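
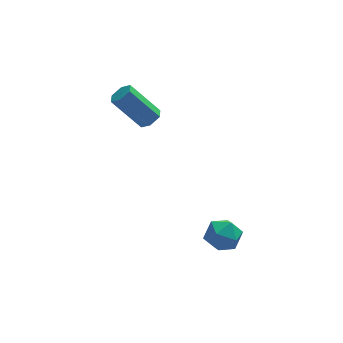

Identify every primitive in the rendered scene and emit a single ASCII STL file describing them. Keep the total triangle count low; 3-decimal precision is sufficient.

solid 
facet normal -0.829 0.537 0.158
outer loop
vertex 1.835 -1.858 -2.303
vertex 1.382 -2.622 -2.085
vertex 1.814 -2.146 -1.435
endloop
endfacet
facet normal -0.245 0.922 0.300
outer loop
vertex 1.835 -1.858 -2.303
vertex 1.814 -2.146 -1.435
vertex 2.593 -1.823 -1.791
endloop
endfacet
facet normal 0.154 0.944 -0.292
outer loop
vertex 1.835 -1.858 -2.303
vertex 2.593 -1.823 -1.791
vertex 2.641 -2.1 -2.661
endloop
endfacet
facet normal -0.183 0.572 -0.799
outer loop
vertex 1.835 -1.858 -2.303
vertex 2.641 -2.1 -2.661
vertex 1.893 -2.594 -2.843
endloop
endfacet
facet normal -0.791 0.320 -0.521
outer loop
vertex 1.835 -1.858 -2.303
vertex 1.893 -2.594 -2.843
vertex 1.382 -2.622 -2.085
endloop
endfacet
facet normal 0.127 0.580 0.804
outer loop
vertex 2.593 -1.823 -1.791
vertex 1.814 -2.146 -1.435
vertex 2.607 -2.566 -1.257
endloop
endfacet
facet normal -0.817 -0.043 0.575
outer loop
vertex 1.814 -2.146 -1.435
vertex 1.382 -2.622 -2.085
vertex 1.859 -3.06 -1.439
endloop
endfacet
facet normal -0.756 -0.391 -0.524
outer loop
vertex 1.382 -2.622 -2.085
vertex 1.893 -2.594 -2.843
vertex 1.907 -3.337 -2.309
endloop
endfacet
facet normal 0.227 0.015 -0.974
outer loop
vertex 1.893 -2.594 -2.843
vertex 2.641 -2.1 -2.661
vertex 2.686 -3.014 -2.665
endloop
endfacet
facet normal 0.773 0.616 -0.153
outer loop
vertex 2.641 -2.1 -2.661
vertex 2.593 -1.823 -1.791
vertex 3.118 -2.538 -2.015
endloop
endfacet
facet normal 0.183 -0.572 0.799
outer loop
vertex 2.665 -3.302 -1.797
vertex 2.607 -2.566 -1.257
vertex 1.859 -3.06 -1.439
endloop
endfacet
facet normal -0.154 -0.944 0.292
outer loop
vertex 2.665 -3.302 -1.797
vertex 1.859 -3.06 -1.439
vertex 1.907 -3.337 -2.309
endloop
endfacet
facet normal 0.245 -0.922 -0.300
outer loop
vertex 2.665 -3.302 -1.797
vertex 1.907 -3.337 -2.309
vertex 2.686 -3.014 -2.665
endloop
endfacet
facet normal 0.829 -0.537 -0.158
outer loop
vertex 2.665 -3.302 -1.797
vertex 2.686 -3.014 -2.665
vertex 3.118 -2.538 -2.015
endloop
endfacet
facet normal 0.791 -0.320 0.521
outer loop
vertex 2.665 -3.302 -1.797
vertex 3.118 -2.538 -2.015
vertex 2.607 -2.566 -1.257
endloop
endfacet
facet normal -0.227 -0.015 0.974
outer loop
vertex 1.859 -3.06 -1.439
vertex 2.607 -2.566 -1.257
vertex 1.814 -2.146 -1.435
endloop
endfacet
facet normal -0.773 -0.616 0.153
outer loop
vertex 1.907 -3.337 -2.309
vertex 1.859 -3.06 -1.439
vertex 1.382 -2.622 -2.085
endloop
endfacet
facet normal -0.127 -0.580 -0.804
outer loop
vertex 2.686 -3.014 -2.665
vertex 1.907 -3.337 -2.309
vertex 1.893 -2.594 -2.843
endloop
endfacet
facet normal 0.817 0.043 -0.575
outer loop
vertex 3.118 -2.538 -2.015
vertex 2.686 -3.014 -2.665
vertex 2.641 -2.1 -2.661
endloop
endfacet
facet normal 0.756 0.391 0.524
outer loop
vertex 2.607 -2.566 -1.257
vertex 3.118 -2.538 -2.015
vertex 2.593 -1.823 -1.791
endloop
endfacet
facet normal 0.609 -0.216 -0.763
outer loop
vertex 0.401 2.511 1.9
vertex 0.055 2.848 1.528
vertex 0.52 3.104 1.827
endloop
endfacet
facet normal 0.769 -0.076 0.635
outer loop
vertex 0.401 2.511 1.9
vertex 0.52 3.104 1.827
vertex -0.848 2.954 3.464
endloop
endfacet
facet normal 0.769 -0.076 0.635
outer loop
vertex -0.848 2.954 3.464
vertex 0.52 3.104 1.827
vertex -0.729 3.548 3.391
endloop
endfacet
facet normal -0.609 0.216 0.764
outer loop
vertex -0.848 2.954 3.464
vertex -0.729 3.548 3.391
vertex -1.195 3.292 3.092
endloop
endfacet
facet normal 0.609 -0.216 -0.763
outer loop
vertex 0.52 3.104 1.827
vertex 0.055 2.848 1.528
vertex 0.174 3.442 1.455
endloop
endfacet
facet normal 0.555 0.804 0.215
outer loop
vertex 0.52 3.104 1.827
vertex 0.174 3.442 1.455
vertex -0.729 3.548 3.391
endloop
endfacet
facet normal 0.554 0.805 0.214
outer loop
vertex -0.729 3.548 3.391
vertex 0.174 3.442 1.455
vertex -1.075 3.885 3.019
endloop
endfacet
facet normal -0.609 0.217 0.763
outer loop
vertex -0.729 3.548 3.391
vertex -1.075 3.885 3.019
vertex -1.195 3.292 3.092
endloop
endfacet
facet normal 0.609 -0.216 -0.764
outer loop
vertex 0.174 3.442 1.455
vertex 0.055 2.848 1.528
vertex -0.292 3.186 1.156
endloop
endfacet
facet normal -0.214 0.881 -0.421
outer loop
vertex 0.174 3.442 1.455
vertex -0.292 3.186 1.156
vertex -1.075 3.885 3.019
endloop
endfacet
facet normal -0.214 0.881 -0.421
outer loop
vertex -1.075 3.885 3.019
vertex -0.292 3.186 1.156
vertex -1.541 3.629 2.72
endloop
endfacet
facet normal -0.609 0.217 0.763
outer loop
vertex -1.075 3.885 3.019
vertex -1.541 3.629 2.72
vertex -1.195 3.292 3.092
endloop
endfacet
facet normal 0.609 -0.216 -0.764
outer loop
vertex -0.292 3.186 1.156
vertex 0.055 2.848 1.528
vertex -0.411 2.592 1.229
endloop
endfacet
facet normal -0.769 0.076 -0.635
outer loop
vertex -0.292 3.186 1.156
vertex -0.411 2.592 1.229
vertex -1.541 3.629 2.72
endloop
endfacet
facet normal -0.769 0.076 -0.635
outer loop
vertex -1.541 3.629 2.72
vertex -0.411 2.592 1.229
vertex -1.66 3.036 2.793
endloop
endfacet
facet normal -0.609 0.216 0.763
outer loop
vertex -1.541 3.629 2.72
vertex -1.66 3.036 2.793
vertex -1.195 3.292 3.092
endloop
endfacet
facet normal 0.609 -0.217 -0.763
outer loop
vertex -0.411 2.592 1.229
vertex 0.055 2.848 1.528
vertex -0.065 2.255 1.601
endloop
endfacet
facet normal -0.554 -0.805 -0.214
outer loop
vertex -0.411 2.592 1.229
vertex -0.065 2.255 1.601
vertex -1.66 3.036 2.793
endloop
endfacet
facet normal -0.554 -0.804 -0.215
outer loop
vertex -1.66 3.036 2.793
vertex -0.065 2.255 1.601
vertex -1.314 2.698 3.165
endloop
endfacet
facet normal -0.609 0.216 0.763
outer loop
vertex -1.66 3.036 2.793
vertex -1.314 2.698 3.165
vertex -1.195 3.292 3.092
endloop
endfacet
facet normal 0.609 -0.217 -0.763
outer loop
vertex -0.065 2.255 1.601
vertex 0.055 2.848 1.528
vertex 0.401 2.511 1.9
endloop
endfacet
facet normal 0.214 -0.881 0.421
outer loop
vertex -0.065 2.255 1.601
vertex 0.401 2.511 1.9
vertex -1.314 2.698 3.165
endloop
endfacet
facet normal 0.214 -0.881 0.421
outer loop
vertex -1.314 2.698 3.165
vertex 0.401 2.511 1.9
vertex -0.848 2.954 3.464
endloop
endfacet
facet normal -0.609 0.216 0.764
outer loop
vertex -1.314 2.698 3.165
vertex -0.848 2.954 3.464
vertex -1.195 3.292 3.092
endloop
endfacet

endsolid


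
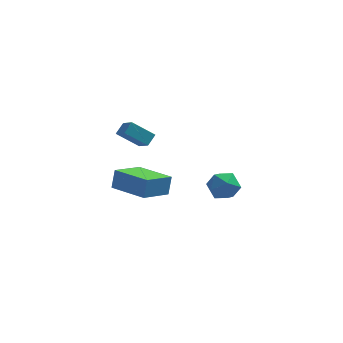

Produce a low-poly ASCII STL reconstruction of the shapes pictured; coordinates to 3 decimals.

solid 
facet normal 0.062 -0.114 0.992
outer loop
vertex 2.814 -0.28 -1.846
vertex 1.834 -0.469 -1.806
vertex 2.482 -1.218 -1.933
endloop
endfacet
facet normal 0.674 -0.301 0.675
outer loop
vertex 2.814 -0.28 -1.846
vertex 2.482 -1.218 -1.933
vertex 3.219 -0.892 -2.523
endloop
endfacet
facet normal 0.914 0.263 0.309
outer loop
vertex 2.814 -0.28 -1.846
vertex 3.219 -0.892 -2.523
vertex 3.026 0.058 -2.761
endloop
endfacet
facet normal 0.451 0.798 0.399
outer loop
vertex 2.814 -0.28 -1.846
vertex 3.026 0.058 -2.761
vertex 2.17 0.32 -2.318
endloop
endfacet
facet normal -0.075 0.565 0.821
outer loop
vertex 2.814 -0.28 -1.846
vertex 2.17 0.32 -2.318
vertex 1.834 -0.469 -1.806
endloop
endfacet
facet normal 0.531 -0.821 0.209
outer loop
vertex 3.219 -0.892 -2.523
vertex 2.482 -1.218 -1.933
vertex 2.49 -1.46 -2.902
endloop
endfacet
facet normal -0.459 -0.519 0.721
outer loop
vertex 2.482 -1.218 -1.933
vertex 1.834 -0.469 -1.806
vertex 1.634 -1.198 -2.459
endloop
endfacet
facet normal -0.683 0.579 0.445
outer loop
vertex 1.834 -0.469 -1.806
vertex 2.17 0.32 -2.318
vertex 1.441 -0.248 -2.697
endloop
endfacet
facet normal 0.170 0.956 -0.237
outer loop
vertex 2.17 0.32 -2.318
vertex 3.026 0.058 -2.761
vertex 2.178 0.078 -3.287
endloop
endfacet
facet normal 0.919 0.091 -0.383
outer loop
vertex 3.026 0.058 -2.761
vertex 3.219 -0.892 -2.523
vertex 2.826 -0.671 -3.414
endloop
endfacet
facet normal -0.451 -0.798 -0.399
outer loop
vertex 1.846 -0.86 -3.374
vertex 2.49 -1.46 -2.902
vertex 1.634 -1.198 -2.459
endloop
endfacet
facet normal -0.914 -0.263 -0.309
outer loop
vertex 1.846 -0.86 -3.374
vertex 1.634 -1.198 -2.459
vertex 1.441 -0.248 -2.697
endloop
endfacet
facet normal -0.674 0.301 -0.675
outer loop
vertex 1.846 -0.86 -3.374
vertex 1.441 -0.248 -2.697
vertex 2.178 0.078 -3.287
endloop
endfacet
facet normal -0.062 0.114 -0.992
outer loop
vertex 1.846 -0.86 -3.374
vertex 2.178 0.078 -3.287
vertex 2.826 -0.671 -3.414
endloop
endfacet
facet normal 0.075 -0.565 -0.821
outer loop
vertex 1.846 -0.86 -3.374
vertex 2.826 -0.671 -3.414
vertex 2.49 -1.46 -2.902
endloop
endfacet
facet normal -0.170 -0.956 0.237
outer loop
vertex 1.634 -1.198 -2.459
vertex 2.49 -1.46 -2.902
vertex 2.482 -1.218 -1.933
endloop
endfacet
facet normal -0.919 -0.091 0.383
outer loop
vertex 1.441 -0.248 -2.697
vertex 1.634 -1.198 -2.459
vertex 1.834 -0.469 -1.806
endloop
endfacet
facet normal -0.531 0.821 -0.209
outer loop
vertex 2.178 0.078 -3.287
vertex 1.441 -0.248 -2.697
vertex 2.17 0.32 -2.318
endloop
endfacet
facet normal 0.459 0.519 -0.721
outer loop
vertex 2.826 -0.671 -3.414
vertex 2.178 0.078 -3.287
vertex 3.026 0.058 -2.761
endloop
endfacet
facet normal 0.683 -0.579 -0.445
outer loop
vertex 2.49 -1.46 -2.902
vertex 2.826 -0.671 -3.414
vertex 3.219 -0.892 -2.523
endloop
endfacet
facet normal -0.795 0.083 0.601
outer loop
vertex -2.372 3.352 -0.268
vertex -2.829 4.321 -1.005
vertex -2.778 2.809 -0.73
endloop
endfacet
facet normal 0.352 -0.745 0.567
outer loop
vertex -1.531 2.679 -1.675
vertex -2.372 3.352 -0.268
vertex -2.778 2.809 -0.73
endloop
endfacet
facet normal -0.794 0.083 0.602
outer loop
vertex -2.778 2.809 -0.73
vertex -2.829 4.321 -1.005
vertex -3.235 3.778 -1.466
endloop
endfacet
facet normal -0.496 -0.661 -0.563
outer loop
vertex -3.235 3.778 -1.466
vertex -1.531 2.679 -1.675
vertex -2.778 2.809 -0.73
endloop
endfacet
facet normal 0.495 0.662 0.563
outer loop
vertex -2.372 3.352 -0.268
vertex -1.582 4.191 -1.95
vertex -2.829 4.321 -1.005
endloop
endfacet
facet normal 0.352 -0.745 0.567
outer loop
vertex -1.125 3.222 -1.214
vertex -2.372 3.352 -0.268
vertex -1.531 2.679 -1.675
endloop
endfacet
facet normal 0.496 0.661 0.563
outer loop
vertex -1.125 3.222 -1.214
vertex -1.582 4.191 -1.95
vertex -2.372 3.352 -0.268
endloop
endfacet
facet normal -0.352 0.745 -0.567
outer loop
vertex -2.829 4.321 -1.005
vertex -1.582 4.191 -1.95
vertex -3.235 3.778 -1.466
endloop
endfacet
facet normal -0.496 -0.662 -0.563
outer loop
vertex -1.988 3.648 -2.412
vertex -1.531 2.679 -1.675
vertex -3.235 3.778 -1.466
endloop
endfacet
facet normal -0.352 0.745 -0.566
outer loop
vertex -3.235 3.778 -1.466
vertex -1.582 4.191 -1.95
vertex -1.988 3.648 -2.412
endloop
endfacet
facet normal 0.794 -0.083 -0.602
outer loop
vertex -1.988 3.648 -2.412
vertex -1.125 3.222 -1.214
vertex -1.531 2.679 -1.675
endloop
endfacet
facet normal 0.795 -0.082 -0.602
outer loop
vertex -1.582 4.191 -1.95
vertex -1.125 3.222 -1.214
vertex -1.988 3.648 -2.412
endloop
endfacet
facet normal -0.669 -0.647 0.367
outer loop
vertex -1.703 -3.997 0.508
vertex -3.294 -2.52 0.213
vertex -1.883 -4.396 -0.523
endloop
endfacet
facet normal 0.726 -0.674 0.134
outer loop
vertex -0.626 -3.18 -1.213
vertex -1.703 -3.997 0.508
vertex -1.883 -4.396 -0.523
endloop
endfacet
facet normal -0.669 -0.647 0.367
outer loop
vertex -1.883 -4.396 -0.523
vertex -3.294 -2.52 0.213
vertex -3.473 -2.919 -0.817
endloop
endfacet
facet normal -0.161 -0.356 -0.920
outer loop
vertex -3.473 -2.919 -0.817
vertex -0.626 -3.18 -1.213
vertex -1.883 -4.396 -0.523
endloop
endfacet
facet normal 0.160 0.357 0.920
outer loop
vertex -1.703 -3.997 0.508
vertex -2.037 -1.304 -0.477
vertex -3.294 -2.52 0.213
endloop
endfacet
facet normal 0.727 -0.674 0.135
outer loop
vertex -0.447 -2.781 -0.183
vertex -1.703 -3.997 0.508
vertex -0.626 -3.18 -1.213
endloop
endfacet
facet normal 0.161 0.357 0.920
outer loop
vertex -0.447 -2.781 -0.183
vertex -2.037 -1.304 -0.477
vertex -1.703 -3.997 0.508
endloop
endfacet
facet normal -0.726 0.674 -0.135
outer loop
vertex -3.294 -2.52 0.213
vertex -2.037 -1.304 -0.477
vertex -3.473 -2.919 -0.817
endloop
endfacet
facet normal -0.161 -0.357 -0.920
outer loop
vertex -2.217 -1.703 -1.508
vertex -0.626 -3.18 -1.213
vertex -3.473 -2.919 -0.817
endloop
endfacet
facet normal -0.726 0.674 -0.134
outer loop
vertex -3.473 -2.919 -0.817
vertex -2.037 -1.304 -0.477
vertex -2.217 -1.703 -1.508
endloop
endfacet
facet normal 0.669 0.647 -0.367
outer loop
vertex -2.217 -1.703 -1.508
vertex -0.447 -2.781 -0.183
vertex -0.626 -3.18 -1.213
endloop
endfacet
facet normal 0.669 0.647 -0.367
outer loop
vertex -2.037 -1.304 -0.477
vertex -0.447 -2.781 -0.183
vertex -2.217 -1.703 -1.508
endloop
endfacet

endsolid


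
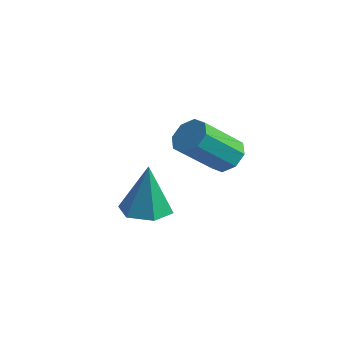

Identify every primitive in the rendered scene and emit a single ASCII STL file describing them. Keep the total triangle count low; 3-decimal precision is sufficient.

solid 
facet normal -0.011 -0.057 -0.998
outer loop
vertex 2.131 -0.351 -2.514
vertex 1.5 -0.757 -2.484
vertex 1.463 -0.009 -2.526
endloop
endfacet
facet normal 0.428 0.847 0.317
outer loop
vertex 2.131 -0.351 -2.514
vertex 1.463 -0.009 -2.526
vertex 1.52 -0.663 -0.856
endloop
endfacet
facet normal -0.013 -0.057 -0.998
outer loop
vertex 1.463 -0.009 -2.526
vertex 1.5 -0.757 -2.484
vertex 0.833 -0.415 -2.495
endloop
endfacet
facet normal -0.500 0.801 0.331
outer loop
vertex 1.463 -0.009 -2.526
vertex 0.833 -0.415 -2.495
vertex 1.52 -0.663 -0.856
endloop
endfacet
facet normal -0.013 -0.057 -0.998
outer loop
vertex 0.833 -0.415 -2.495
vertex 1.5 -0.757 -2.484
vertex 0.87 -1.162 -2.453
endloop
endfacet
facet normal -0.923 -0.024 0.383
outer loop
vertex 0.833 -0.415 -2.495
vertex 0.87 -1.162 -2.453
vertex 1.52 -0.663 -0.856
endloop
endfacet
facet normal -0.012 -0.058 -0.998
outer loop
vertex 0.87 -1.162 -2.453
vertex 1.5 -0.757 -2.484
vertex 1.538 -1.505 -2.441
endloop
endfacet
facet normal -0.420 -0.803 0.422
outer loop
vertex 0.87 -1.162 -2.453
vertex 1.538 -1.505 -2.441
vertex 1.52 -0.663 -0.856
endloop
endfacet
facet normal -0.012 -0.058 -0.998
outer loop
vertex 1.538 -1.505 -2.441
vertex 1.5 -0.757 -2.484
vertex 2.168 -1.099 -2.472
endloop
endfacet
facet normal 0.509 -0.758 0.408
outer loop
vertex 1.538 -1.505 -2.441
vertex 2.168 -1.099 -2.472
vertex 1.52 -0.663 -0.856
endloop
endfacet
facet normal -0.011 -0.057 -0.998
outer loop
vertex 2.168 -1.099 -2.472
vertex 1.5 -0.757 -2.484
vertex 2.131 -0.351 -2.514
endloop
endfacet
facet normal 0.932 0.066 0.356
outer loop
vertex 2.168 -1.099 -2.472
vertex 2.131 -0.351 -2.514
vertex 1.52 -0.663 -0.856
endloop
endfacet
facet normal 0.202 0.710 -0.674
outer loop
vertex 4.482 -0.178 0.579
vertex 3.953 -0.244 0.351
vertex 4.181 0.088 0.769
endloop
endfacet
facet normal 0.707 0.370 0.602
outer loop
vertex 4.482 -0.178 0.579
vertex 4.181 0.088 0.769
vertex 4.176 -1.251 1.597
endloop
endfacet
facet normal 0.708 0.369 0.601
outer loop
vertex 4.176 -1.251 1.597
vertex 4.181 0.088 0.769
vertex 3.876 -0.985 1.787
endloop
endfacet
facet normal -0.203 -0.710 0.674
outer loop
vertex 4.176 -1.251 1.597
vertex 3.876 -0.985 1.787
vertex 3.647 -1.316 1.369
endloop
endfacet
facet normal 0.202 0.710 -0.674
outer loop
vertex 4.181 0.088 0.769
vertex 3.953 -0.244 0.351
vertex 3.747 0.159 0.714
endloop
endfacet
facet normal 0.020 0.685 0.728
outer loop
vertex 4.181 0.088 0.769
vertex 3.747 0.159 0.714
vertex 3.876 -0.985 1.787
endloop
endfacet
facet normal 0.021 0.685 0.728
outer loop
vertex 3.876 -0.985 1.787
vertex 3.747 0.159 0.714
vertex 3.441 -0.913 1.732
endloop
endfacet
facet normal -0.203 -0.711 0.674
outer loop
vertex 3.876 -0.985 1.787
vertex 3.441 -0.913 1.732
vertex 3.647 -1.316 1.369
endloop
endfacet
facet normal 0.204 0.711 -0.673
outer loop
vertex 3.747 0.159 0.714
vertex 3.953 -0.244 0.351
vertex 3.433 -0.005 0.446
endloop
endfacet
facet normal -0.677 0.599 0.427
outer loop
vertex 3.747 0.159 0.714
vertex 3.433 -0.005 0.446
vertex 3.441 -0.913 1.732
endloop
endfacet
facet normal -0.678 0.598 0.427
outer loop
vertex 3.441 -0.913 1.732
vertex 3.433 -0.005 0.446
vertex 3.127 -1.078 1.464
endloop
endfacet
facet normal -0.202 -0.710 0.674
outer loop
vertex 3.441 -0.913 1.732
vertex 3.127 -1.078 1.464
vertex 3.647 -1.316 1.369
endloop
endfacet
facet normal 0.203 0.710 -0.674
outer loop
vertex 3.433 -0.005 0.446
vertex 3.953 -0.244 0.351
vertex 3.424 -0.309 0.123
endloop
endfacet
facet normal -0.979 0.161 -0.124
outer loop
vertex 3.433 -0.005 0.446
vertex 3.424 -0.309 0.123
vertex 3.127 -1.078 1.464
endloop
endfacet
facet normal -0.979 0.161 -0.124
outer loop
vertex 3.127 -1.078 1.464
vertex 3.424 -0.309 0.123
vertex 3.118 -1.382 1.141
endloop
endfacet
facet normal -0.202 -0.710 0.674
outer loop
vertex 3.127 -1.078 1.464
vertex 3.118 -1.382 1.141
vertex 3.647 -1.316 1.369
endloop
endfacet
facet normal 0.203 0.710 -0.674
outer loop
vertex 3.424 -0.309 0.123
vertex 3.953 -0.244 0.351
vertex 3.724 -0.575 -0.067
endloop
endfacet
facet normal -0.708 -0.369 -0.602
outer loop
vertex 3.424 -0.309 0.123
vertex 3.724 -0.575 -0.067
vertex 3.118 -1.382 1.141
endloop
endfacet
facet normal -0.707 -0.370 -0.602
outer loop
vertex 3.118 -1.382 1.141
vertex 3.724 -0.575 -0.067
vertex 3.419 -1.648 0.951
endloop
endfacet
facet normal -0.202 -0.710 0.674
outer loop
vertex 3.118 -1.382 1.141
vertex 3.419 -1.648 0.951
vertex 3.647 -1.316 1.369
endloop
endfacet
facet normal 0.203 0.711 -0.674
outer loop
vertex 3.724 -0.575 -0.067
vertex 3.953 -0.244 0.351
vertex 4.159 -0.647 -0.012
endloop
endfacet
facet normal -0.021 -0.685 -0.728
outer loop
vertex 3.724 -0.575 -0.067
vertex 4.159 -0.647 -0.012
vertex 3.419 -1.648 0.951
endloop
endfacet
facet normal -0.020 -0.685 -0.728
outer loop
vertex 3.419 -1.648 0.951
vertex 4.159 -0.647 -0.012
vertex 3.853 -1.719 1.006
endloop
endfacet
facet normal -0.202 -0.710 0.674
outer loop
vertex 3.419 -1.648 0.951
vertex 3.853 -1.719 1.006
vertex 3.647 -1.316 1.369
endloop
endfacet
facet normal 0.202 0.710 -0.674
outer loop
vertex 4.159 -0.647 -0.012
vertex 3.953 -0.244 0.351
vertex 4.473 -0.482 0.256
endloop
endfacet
facet normal 0.678 -0.598 -0.426
outer loop
vertex 4.159 -0.647 -0.012
vertex 4.473 -0.482 0.256
vertex 3.853 -1.719 1.006
endloop
endfacet
facet normal 0.677 -0.599 -0.427
outer loop
vertex 3.853 -1.719 1.006
vertex 4.473 -0.482 0.256
vertex 4.167 -1.555 1.274
endloop
endfacet
facet normal -0.204 -0.711 0.673
outer loop
vertex 3.853 -1.719 1.006
vertex 4.167 -1.555 1.274
vertex 3.647 -1.316 1.369
endloop
endfacet
facet normal 0.202 0.710 -0.674
outer loop
vertex 4.473 -0.482 0.256
vertex 3.953 -0.244 0.351
vertex 4.482 -0.178 0.579
endloop
endfacet
facet normal 0.979 -0.161 0.124
outer loop
vertex 4.473 -0.482 0.256
vertex 4.482 -0.178 0.579
vertex 4.167 -1.555 1.274
endloop
endfacet
facet normal 0.979 -0.161 0.124
outer loop
vertex 4.167 -1.555 1.274
vertex 4.482 -0.178 0.579
vertex 4.176 -1.251 1.597
endloop
endfacet
facet normal -0.203 -0.710 0.674
outer loop
vertex 4.167 -1.555 1.274
vertex 4.176 -1.251 1.597
vertex 3.647 -1.316 1.369
endloop
endfacet

endsolid


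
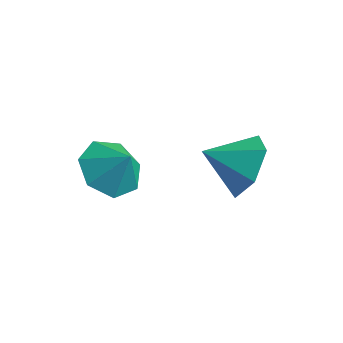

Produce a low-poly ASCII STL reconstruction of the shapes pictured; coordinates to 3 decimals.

solid 
facet normal 0.707 0.516 -0.483
outer loop
vertex 2.015 -1.217 -3.58
vertex 1.304 -0.516 -3.871
vertex 1.823 -0.391 -2.978
endloop
endfacet
facet normal 0.182 -0.551 0.814
outer loop
vertex 2.015 -1.217 -3.58
vertex 1.823 -0.391 -2.978
vertex 0.336 -1.224 -3.209
endloop
endfacet
facet normal 0.706 0.518 -0.483
outer loop
vertex 1.823 -0.391 -2.978
vertex 1.304 -0.516 -3.871
vertex 1.111 0.31 -3.268
endloop
endfacet
facet normal -0.237 0.156 0.959
outer loop
vertex 1.823 -0.391 -2.978
vertex 1.111 0.31 -3.268
vertex 0.336 -1.224 -3.209
endloop
endfacet
facet normal 0.707 0.517 -0.482
outer loop
vertex 1.111 0.31 -3.268
vertex 1.304 -0.516 -3.871
vertex 0.593 0.185 -4.161
endloop
endfacet
facet normal -0.808 0.424 0.409
outer loop
vertex 1.111 0.31 -3.268
vertex 0.593 0.185 -4.161
vertex 0.336 -1.224 -3.209
endloop
endfacet
facet normal 0.707 0.517 -0.483
outer loop
vertex 0.593 0.185 -4.161
vertex 1.304 -0.516 -3.871
vertex 0.785 -0.64 -4.763
endloop
endfacet
facet normal -0.959 -0.016 -0.283
outer loop
vertex 0.593 0.185 -4.161
vertex 0.785 -0.64 -4.763
vertex 0.336 -1.224 -3.209
endloop
endfacet
facet normal 0.706 0.518 -0.483
outer loop
vertex 0.785 -0.64 -4.763
vertex 1.304 -0.516 -3.871
vertex 1.497 -1.341 -4.473
endloop
endfacet
facet normal -0.539 -0.725 -0.428
outer loop
vertex 0.785 -0.64 -4.763
vertex 1.497 -1.341 -4.473
vertex 0.336 -1.224 -3.209
endloop
endfacet
facet normal 0.707 0.517 -0.482
outer loop
vertex 1.497 -1.341 -4.473
vertex 1.304 -0.516 -3.871
vertex 2.015 -1.217 -3.58
endloop
endfacet
facet normal 0.031 -0.992 0.120
outer loop
vertex 1.497 -1.341 -4.473
vertex 2.015 -1.217 -3.58
vertex 0.336 -1.224 -3.209
endloop
endfacet
facet normal -0.609 -0.051 -0.792
outer loop
vertex -1.054 -3.235 -4.447
vertex -1.662 -2.597 -4.02
vertex -0.905 -2.414 -4.614
endloop
endfacet
facet normal 0.984 -0.166 0.063
outer loop
vertex -1.054 -3.235 -4.447
vertex -0.905 -2.414 -4.614
vertex -1.018 -2.543 -3.18
endloop
endfacet
facet normal -0.609 -0.050 -0.792
outer loop
vertex -0.905 -2.414 -4.614
vertex -1.662 -2.597 -4.02
vertex -1.326 -1.731 -4.333
endloop
endfacet
facet normal 0.866 0.488 0.112
outer loop
vertex -0.905 -2.414 -4.614
vertex -1.326 -1.731 -4.333
vertex -1.018 -2.543 -3.18
endloop
endfacet
facet normal -0.608 -0.050 -0.792
outer loop
vertex -1.326 -1.731 -4.333
vertex -1.662 -2.597 -4.02
vertex -2.001 -1.7 -3.817
endloop
endfacet
facet normal 0.388 0.799 0.459
outer loop
vertex -1.326 -1.731 -4.333
vertex -2.001 -1.7 -3.817
vertex -1.018 -2.543 -3.18
endloop
endfacet
facet normal -0.609 -0.051 -0.792
outer loop
vertex -2.001 -1.7 -3.817
vertex -1.662 -2.597 -4.02
vertex -2.421 -2.344 -3.453
endloop
endfacet
facet normal -0.088 0.533 0.841
outer loop
vertex -2.001 -1.7 -3.817
vertex -2.421 -2.344 -3.453
vertex -1.018 -2.543 -3.18
endloop
endfacet
facet normal -0.608 -0.050 -0.792
outer loop
vertex -2.421 -2.344 -3.453
vertex -1.662 -2.597 -4.02
vertex -2.27 -3.178 -3.516
endloop
endfacet
facet normal -0.205 -0.111 0.973
outer loop
vertex -2.421 -2.344 -3.453
vertex -2.27 -3.178 -3.516
vertex -1.018 -2.543 -3.18
endloop
endfacet
facet normal -0.608 -0.051 -0.792
outer loop
vertex -2.27 -3.178 -3.516
vertex -1.662 -2.597 -4.02
vertex -1.661 -3.575 -3.958
endloop
endfacet
facet normal 0.125 -0.646 0.753
outer loop
vertex -2.27 -3.178 -3.516
vertex -1.661 -3.575 -3.958
vertex -1.018 -2.543 -3.18
endloop
endfacet
facet normal -0.609 -0.051 -0.791
outer loop
vertex -1.661 -3.575 -3.958
vertex -1.662 -2.597 -4.02
vertex -1.054 -3.235 -4.447
endloop
endfacet
facet normal 0.656 -0.670 0.348
outer loop
vertex -1.661 -3.575 -3.958
vertex -1.054 -3.235 -4.447
vertex -1.018 -2.543 -3.18
endloop
endfacet

endsolid


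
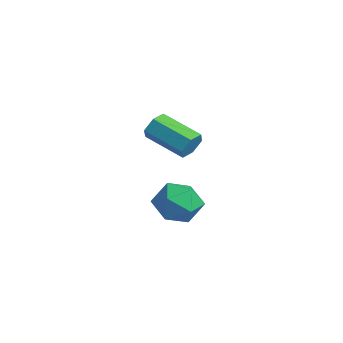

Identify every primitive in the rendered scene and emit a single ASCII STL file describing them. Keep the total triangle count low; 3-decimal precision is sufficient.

solid 
facet normal 0.827 0.435 -0.356
outer loop
vertex -2.859 -1.681 2.185
vertex -3.169 -1.477 1.713
vertex -3.129 -1.145 2.212
endloop
endfacet
facet normal 0.337 0.123 0.934
outer loop
vertex -2.859 -1.681 2.185
vertex -3.129 -1.145 2.212
vertex -4.241 -2.407 2.779
endloop
endfacet
facet normal 0.336 0.124 0.934
outer loop
vertex -4.241 -2.407 2.779
vertex -3.129 -1.145 2.212
vertex -4.511 -1.871 2.805
endloop
endfacet
facet normal -0.828 -0.434 0.356
outer loop
vertex -4.241 -2.407 2.779
vertex -4.511 -1.871 2.805
vertex -4.551 -2.203 2.307
endloop
endfacet
facet normal 0.827 0.435 -0.356
outer loop
vertex -3.129 -1.145 2.212
vertex -3.169 -1.477 1.713
vertex -3.439 -0.942 1.74
endloop
endfacet
facet normal -0.222 0.834 0.505
outer loop
vertex -3.129 -1.145 2.212
vertex -3.439 -0.942 1.74
vertex -4.511 -1.871 2.805
endloop
endfacet
facet normal -0.222 0.834 0.505
outer loop
vertex -4.511 -1.871 2.805
vertex -3.439 -0.942 1.74
vertex -4.821 -1.668 2.333
endloop
endfacet
facet normal -0.827 -0.435 0.356
outer loop
vertex -4.511 -1.871 2.805
vertex -4.821 -1.668 2.333
vertex -4.551 -2.203 2.307
endloop
endfacet
facet normal 0.827 0.435 -0.355
outer loop
vertex -3.439 -0.942 1.74
vertex -3.169 -1.477 1.713
vertex -3.479 -1.273 1.241
endloop
endfacet
facet normal -0.557 0.712 -0.427
outer loop
vertex -3.439 -0.942 1.74
vertex -3.479 -1.273 1.241
vertex -4.821 -1.668 2.333
endloop
endfacet
facet normal -0.558 0.711 -0.428
outer loop
vertex -4.821 -1.668 2.333
vertex -3.479 -1.273 1.241
vertex -4.861 -1.999 1.835
endloop
endfacet
facet normal -0.827 -0.435 0.355
outer loop
vertex -4.821 -1.668 2.333
vertex -4.861 -1.999 1.835
vertex -4.551 -2.203 2.307
endloop
endfacet
facet normal 0.828 0.434 -0.356
outer loop
vertex -3.479 -1.273 1.241
vertex -3.169 -1.477 1.713
vertex -3.209 -1.809 1.215
endloop
endfacet
facet normal -0.336 -0.124 -0.934
outer loop
vertex -3.479 -1.273 1.241
vertex -3.209 -1.809 1.215
vertex -4.861 -1.999 1.835
endloop
endfacet
facet normal -0.336 -0.122 -0.934
outer loop
vertex -4.861 -1.999 1.835
vertex -3.209 -1.809 1.215
vertex -4.591 -2.535 1.808
endloop
endfacet
facet normal -0.827 -0.435 0.356
outer loop
vertex -4.861 -1.999 1.835
vertex -4.591 -2.535 1.808
vertex -4.551 -2.203 2.307
endloop
endfacet
facet normal 0.827 0.435 -0.356
outer loop
vertex -3.209 -1.809 1.215
vertex -3.169 -1.477 1.713
vertex -2.899 -2.012 1.687
endloop
endfacet
facet normal 0.222 -0.834 -0.505
outer loop
vertex -3.209 -1.809 1.215
vertex -2.899 -2.012 1.687
vertex -4.591 -2.535 1.808
endloop
endfacet
facet normal 0.222 -0.834 -0.505
outer loop
vertex -4.591 -2.535 1.808
vertex -2.899 -2.012 1.687
vertex -4.281 -2.738 2.28
endloop
endfacet
facet normal -0.827 -0.435 0.356
outer loop
vertex -4.591 -2.535 1.808
vertex -4.281 -2.738 2.28
vertex -4.551 -2.203 2.307
endloop
endfacet
facet normal 0.827 0.435 -0.355
outer loop
vertex -2.899 -2.012 1.687
vertex -3.169 -1.477 1.713
vertex -2.859 -1.681 2.185
endloop
endfacet
facet normal 0.557 -0.711 0.428
outer loop
vertex -2.899 -2.012 1.687
vertex -2.859 -1.681 2.185
vertex -4.281 -2.738 2.28
endloop
endfacet
facet normal 0.558 -0.712 0.427
outer loop
vertex -4.281 -2.738 2.28
vertex -2.859 -1.681 2.185
vertex -4.241 -2.407 2.779
endloop
endfacet
facet normal -0.827 -0.435 0.355
outer loop
vertex -4.281 -2.738 2.28
vertex -4.241 -2.407 2.779
vertex -4.551 -2.203 2.307
endloop
endfacet
facet normal -0.181 0.381 0.907
outer loop
vertex -0.54 -2.956 1.35
vertex -0.539 -3.809 1.709
vertex 0.249 -3.325 1.663
endloop
endfacet
facet normal 0.192 0.840 0.507
outer loop
vertex -0.54 -2.956 1.35
vertex 0.249 -3.325 1.663
vertex 0.244 -2.846 0.871
endloop
endfacet
facet normal -0.187 0.979 -0.081
outer loop
vertex -0.54 -2.956 1.35
vertex 0.244 -2.846 0.871
vertex -0.547 -3.034 0.428
endloop
endfacet
facet normal -0.794 0.606 -0.045
outer loop
vertex -0.54 -2.956 1.35
vertex -0.547 -3.034 0.428
vertex -1.03 -3.629 0.946
endloop
endfacet
facet normal -0.791 0.237 0.565
outer loop
vertex -0.54 -2.956 1.35
vertex -1.03 -3.629 0.946
vertex -0.539 -3.809 1.709
endloop
endfacet
facet normal 0.797 0.518 0.309
outer loop
vertex 0.244 -2.846 0.871
vertex 0.249 -3.325 1.663
vertex 0.73 -3.631 0.934
endloop
endfacet
facet normal 0.193 -0.224 0.955
outer loop
vertex 0.249 -3.325 1.663
vertex -0.539 -3.809 1.709
vertex 0.247 -4.226 1.452
endloop
endfacet
facet normal -0.793 -0.458 0.402
outer loop
vertex -0.539 -3.809 1.709
vertex -1.03 -3.629 0.946
vertex -0.544 -4.414 1.009
endloop
endfacet
facet normal -0.799 0.139 -0.585
outer loop
vertex -1.03 -3.629 0.946
vertex -0.547 -3.034 0.428
vertex -0.549 -3.935 0.217
endloop
endfacet
facet normal 0.184 0.743 -0.644
outer loop
vertex -0.547 -3.034 0.428
vertex 0.244 -2.846 0.871
vertex 0.239 -3.451 0.171
endloop
endfacet
facet normal 0.794 -0.606 0.045
outer loop
vertex 0.24 -4.304 0.53
vertex 0.73 -3.631 0.934
vertex 0.247 -4.226 1.452
endloop
endfacet
facet normal 0.187 -0.979 0.081
outer loop
vertex 0.24 -4.304 0.53
vertex 0.247 -4.226 1.452
vertex -0.544 -4.414 1.009
endloop
endfacet
facet normal -0.192 -0.840 -0.507
outer loop
vertex 0.24 -4.304 0.53
vertex -0.544 -4.414 1.009
vertex -0.549 -3.935 0.217
endloop
endfacet
facet normal 0.181 -0.381 -0.907
outer loop
vertex 0.24 -4.304 0.53
vertex -0.549 -3.935 0.217
vertex 0.239 -3.451 0.171
endloop
endfacet
facet normal 0.791 -0.237 -0.565
outer loop
vertex 0.24 -4.304 0.53
vertex 0.239 -3.451 0.171
vertex 0.73 -3.631 0.934
endloop
endfacet
facet normal 0.799 -0.139 0.585
outer loop
vertex 0.247 -4.226 1.452
vertex 0.73 -3.631 0.934
vertex 0.249 -3.325 1.663
endloop
endfacet
facet normal -0.184 -0.743 0.644
outer loop
vertex -0.544 -4.414 1.009
vertex 0.247 -4.226 1.452
vertex -0.539 -3.809 1.709
endloop
endfacet
facet normal -0.797 -0.518 -0.309
outer loop
vertex -0.549 -3.935 0.217
vertex -0.544 -4.414 1.009
vertex -1.03 -3.629 0.946
endloop
endfacet
facet normal -0.193 0.224 -0.955
outer loop
vertex 0.239 -3.451 0.171
vertex -0.549 -3.935 0.217
vertex -0.547 -3.034 0.428
endloop
endfacet
facet normal 0.793 0.458 -0.402
outer loop
vertex 0.73 -3.631 0.934
vertex 0.239 -3.451 0.171
vertex 0.244 -2.846 0.871
endloop
endfacet

endsolid


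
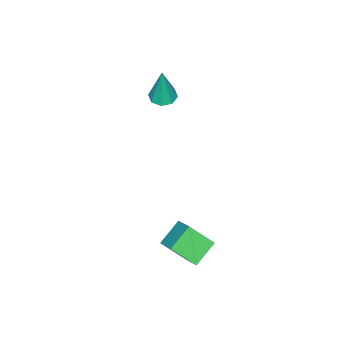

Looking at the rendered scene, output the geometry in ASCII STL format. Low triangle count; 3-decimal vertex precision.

solid 
facet normal -0.123 -0.061 -0.990
outer loop
vertex -2.268 -1.116 2.516
vertex -2.83 -1.408 2.604
vertex -2.642 -0.8 2.543
endloop
endfacet
facet normal 0.643 0.747 0.169
outer loop
vertex -2.268 -1.116 2.516
vertex -2.642 -0.8 2.543
vertex -2.59 -1.292 4.516
endloop
endfacet
facet normal -0.126 -0.060 -0.990
outer loop
vertex -2.642 -0.8 2.543
vertex -2.83 -1.408 2.604
vertex -3.126 -0.84 2.607
endloop
endfacet
facet normal -0.048 0.969 0.243
outer loop
vertex -2.642 -0.8 2.543
vertex -3.126 -0.84 2.607
vertex -2.59 -1.292 4.516
endloop
endfacet
facet normal -0.125 -0.060 -0.990
outer loop
vertex -3.126 -0.84 2.607
vertex -2.83 -1.408 2.604
vertex -3.437 -1.214 2.669
endloop
endfacet
facet normal -0.693 0.633 0.345
outer loop
vertex -3.126 -0.84 2.607
vertex -3.437 -1.214 2.669
vertex -2.59 -1.292 4.516
endloop
endfacet
facet normal -0.125 -0.060 -0.990
outer loop
vertex -3.437 -1.214 2.669
vertex -2.83 -1.408 2.604
vertex -3.393 -1.701 2.693
endloop
endfacet
facet normal -0.908 -0.062 0.414
outer loop
vertex -3.437 -1.214 2.669
vertex -3.393 -1.701 2.693
vertex -2.59 -1.292 4.516
endloop
endfacet
facet normal -0.125 -0.060 -0.990
outer loop
vertex -3.393 -1.701 2.693
vertex -2.83 -1.408 2.604
vertex -3.019 -2.017 2.665
endloop
endfacet
facet normal -0.570 -0.711 0.411
outer loop
vertex -3.393 -1.701 2.693
vertex -3.019 -2.017 2.665
vertex -2.59 -1.292 4.516
endloop
endfacet
facet normal -0.124 -0.061 -0.990
outer loop
vertex -3.019 -2.017 2.665
vertex -2.83 -1.408 2.604
vertex -2.535 -1.976 2.602
endloop
endfacet
facet normal 0.123 -0.933 0.337
outer loop
vertex -3.019 -2.017 2.665
vertex -2.535 -1.976 2.602
vertex -2.59 -1.292 4.516
endloop
endfacet
facet normal -0.124 -0.061 -0.990
outer loop
vertex -2.535 -1.976 2.602
vertex -2.83 -1.408 2.604
vertex -2.224 -1.603 2.54
endloop
endfacet
facet normal 0.765 -0.599 0.236
outer loop
vertex -2.535 -1.976 2.602
vertex -2.224 -1.603 2.54
vertex -2.59 -1.292 4.516
endloop
endfacet
facet normal -0.124 -0.060 -0.990
outer loop
vertex -2.224 -1.603 2.54
vertex -2.83 -1.408 2.604
vertex -2.268 -1.116 2.516
endloop
endfacet
facet normal 0.981 0.097 0.167
outer loop
vertex -2.224 -1.603 2.54
vertex -2.268 -1.116 2.516
vertex -2.59 -1.292 4.516
endloop
endfacet
facet normal -0.860 0.121 0.496
outer loop
vertex 1.55 2.87 -0.275
vertex 1.12 3.858 -1.261
vertex 1.062 2.02 -0.914
endloop
endfacet
facet normal 0.294 -0.676 0.675
outer loop
vertex 2.18 1.862 -1.559
vertex 1.55 2.87 -0.275
vertex 1.062 2.02 -0.914
endloop
endfacet
facet normal -0.860 0.121 0.496
outer loop
vertex 1.062 2.02 -0.914
vertex 1.12 3.858 -1.261
vertex 0.632 3.007 -1.9
endloop
endfacet
facet normal -0.417 -0.727 -0.545
outer loop
vertex 0.632 3.007 -1.9
vertex 2.18 1.862 -1.559
vertex 1.062 2.02 -0.914
endloop
endfacet
facet normal 0.418 0.726 0.546
outer loop
vertex 1.55 2.87 -0.275
vertex 2.238 3.7 -1.906
vertex 1.12 3.858 -1.261
endloop
endfacet
facet normal 0.295 -0.676 0.675
outer loop
vertex 2.668 2.713 -0.92
vertex 1.55 2.87 -0.275
vertex 2.18 1.862 -1.559
endloop
endfacet
facet normal 0.417 0.727 0.546
outer loop
vertex 2.668 2.713 -0.92
vertex 2.238 3.7 -1.906
vertex 1.55 2.87 -0.275
endloop
endfacet
facet normal -0.294 0.676 -0.676
outer loop
vertex 1.12 3.858 -1.261
vertex 2.238 3.7 -1.906
vertex 0.632 3.007 -1.9
endloop
endfacet
facet normal -0.417 -0.727 -0.546
outer loop
vertex 1.75 2.85 -2.545
vertex 2.18 1.862 -1.559
vertex 0.632 3.007 -1.9
endloop
endfacet
facet normal -0.294 0.676 -0.675
outer loop
vertex 0.632 3.007 -1.9
vertex 2.238 3.7 -1.906
vertex 1.75 2.85 -2.545
endloop
endfacet
facet normal 0.860 -0.121 -0.496
outer loop
vertex 1.75 2.85 -2.545
vertex 2.668 2.713 -0.92
vertex 2.18 1.862 -1.559
endloop
endfacet
facet normal 0.860 -0.121 -0.496
outer loop
vertex 2.238 3.7 -1.906
vertex 2.668 2.713 -0.92
vertex 1.75 2.85 -2.545
endloop
endfacet

endsolid


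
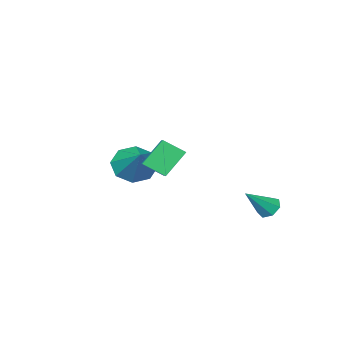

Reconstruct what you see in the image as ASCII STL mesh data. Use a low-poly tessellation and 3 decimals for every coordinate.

solid 
facet normal -0.542 -0.753 -0.373
outer loop
vertex -0.419 0.962 0.353
vertex -0.928 1.575 -0.146
vertex 0.372 0.857 -0.584
endloop
endfacet
facet normal 0.542 -0.652 0.530
outer loop
vertex 0.968 1.685 -0.174
vertex -0.419 0.962 0.353
vertex 0.372 0.857 -0.584
endloop
endfacet
facet normal -0.542 -0.754 -0.372
outer loop
vertex 0.372 0.857 -0.584
vertex -0.928 1.575 -0.146
vertex -0.138 1.47 -1.083
endloop
endfacet
facet normal 0.642 -0.085 -0.762
outer loop
vertex -0.138 1.47 -1.083
vertex 0.968 1.685 -0.174
vertex 0.372 0.857 -0.584
endloop
endfacet
facet normal -0.643 0.086 0.761
outer loop
vertex -0.419 0.962 0.353
vertex -0.332 2.403 0.264
vertex -0.928 1.575 -0.146
endloop
endfacet
facet normal 0.542 -0.653 0.530
outer loop
vertex 0.178 1.79 0.763
vertex -0.419 0.962 0.353
vertex 0.968 1.685 -0.174
endloop
endfacet
facet normal -0.642 0.086 0.762
outer loop
vertex 0.178 1.79 0.763
vertex -0.332 2.403 0.264
vertex -0.419 0.962 0.353
endloop
endfacet
facet normal -0.542 0.652 -0.530
outer loop
vertex -0.928 1.575 -0.146
vertex -0.332 2.403 0.264
vertex -0.138 1.47 -1.083
endloop
endfacet
facet normal 0.643 -0.086 -0.761
outer loop
vertex 0.459 2.298 -0.673
vertex 0.968 1.685 -0.174
vertex -0.138 1.47 -1.083
endloop
endfacet
facet normal -0.541 0.653 -0.530
outer loop
vertex -0.138 1.47 -1.083
vertex -0.332 2.403 0.264
vertex 0.459 2.298 -0.673
endloop
endfacet
facet normal 0.542 0.753 0.373
outer loop
vertex 0.459 2.298 -0.673
vertex 0.178 1.79 0.763
vertex 0.968 1.685 -0.174
endloop
endfacet
facet normal 0.541 0.754 0.373
outer loop
vertex -0.332 2.403 0.264
vertex 0.178 1.79 0.763
vertex 0.459 2.298 -0.673
endloop
endfacet
facet normal -0.386 -0.711 -0.587
outer loop
vertex -1.091 -1.538 -2.643
vertex -1.462 -1.909 -1.95
vertex -1.702 -1.303 -2.526
endloop
endfacet
facet normal 0.235 0.847 -0.476
outer loop
vertex -1.091 -1.538 -2.643
vertex -1.702 -1.303 -2.526
vertex -0.778 -0.651 -0.91
endloop
endfacet
facet normal -0.387 -0.711 -0.587
outer loop
vertex -1.702 -1.303 -2.526
vertex -1.462 -1.909 -1.95
vertex -2.173 -1.423 -2.07
endloop
endfacet
facet normal -0.379 0.913 -0.151
outer loop
vertex -1.702 -1.303 -2.526
vertex -2.173 -1.423 -2.07
vertex -0.778 -0.651 -0.91
endloop
endfacet
facet normal -0.386 -0.710 -0.588
outer loop
vertex -2.173 -1.423 -2.07
vertex -1.462 -1.909 -1.95
vertex -2.228 -1.828 -1.545
endloop
endfacet
facet normal -0.677 0.616 0.404
outer loop
vertex -2.173 -1.423 -2.07
vertex -2.228 -1.828 -1.545
vertex -0.778 -0.651 -0.91
endloop
endfacet
facet normal -0.386 -0.712 -0.587
outer loop
vertex -2.228 -1.828 -1.545
vertex -1.462 -1.909 -1.95
vertex -1.833 -2.28 -1.256
endloop
endfacet
facet normal -0.484 0.130 0.865
outer loop
vertex -2.228 -1.828 -1.545
vertex -1.833 -2.28 -1.256
vertex -0.778 -0.651 -0.91
endloop
endfacet
facet normal -0.388 -0.711 -0.587
outer loop
vertex -1.833 -2.28 -1.256
vertex -1.462 -1.909 -1.95
vertex -1.222 -2.516 -1.374
endloop
endfacet
facet normal 0.085 -0.260 0.962
outer loop
vertex -1.833 -2.28 -1.256
vertex -1.222 -2.516 -1.374
vertex -0.778 -0.651 -0.91
endloop
endfacet
facet normal -0.387 -0.711 -0.588
outer loop
vertex -1.222 -2.516 -1.374
vertex -1.462 -1.909 -1.95
vertex -0.751 -2.396 -1.829
endloop
endfacet
facet normal 0.699 -0.325 0.637
outer loop
vertex -1.222 -2.516 -1.374
vertex -0.751 -2.396 -1.829
vertex -0.778 -0.651 -0.91
endloop
endfacet
facet normal -0.387 -0.711 -0.588
outer loop
vertex -0.751 -2.396 -1.829
vertex -1.462 -1.909 -1.95
vertex -0.696 -1.991 -2.355
endloop
endfacet
facet normal 0.996 -0.028 0.083
outer loop
vertex -0.751 -2.396 -1.829
vertex -0.696 -1.991 -2.355
vertex -0.778 -0.651 -0.91
endloop
endfacet
facet normal -0.387 -0.711 -0.588
outer loop
vertex -0.696 -1.991 -2.355
vertex -1.462 -1.909 -1.95
vertex -1.091 -1.538 -2.643
endloop
endfacet
facet normal 0.803 0.459 -0.380
outer loop
vertex -0.696 -1.991 -2.355
vertex -1.091 -1.538 -2.643
vertex -0.778 -0.651 -0.91
endloop
endfacet
facet normal -0.737 0.091 -0.670
outer loop
vertex -3.346 2.903 -3.477
vertex -3.691 2.841 -3.106
vertex -3.482 3.274 -3.277
endloop
endfacet
facet normal 0.806 0.481 -0.344
outer loop
vertex -3.346 2.903 -3.477
vertex -3.482 3.274 -3.277
vertex -2.689 2.719 -2.194
endloop
endfacet
facet normal -0.736 0.091 -0.670
outer loop
vertex -3.482 3.274 -3.277
vertex -3.691 2.841 -3.106
vertex -3.775 3.319 -2.949
endloop
endfacet
facet normal 0.364 0.910 0.200
outer loop
vertex -3.482 3.274 -3.277
vertex -3.775 3.319 -2.949
vertex -2.689 2.719 -2.194
endloop
endfacet
facet normal -0.736 0.091 -0.670
outer loop
vertex -3.775 3.319 -2.949
vertex -3.691 2.841 -3.106
vertex -4.005 3.004 -2.739
endloop
endfacet
facet normal -0.176 0.632 0.755
outer loop
vertex -3.775 3.319 -2.949
vertex -4.005 3.004 -2.739
vertex -2.689 2.719 -2.194
endloop
endfacet
facet normal -0.736 0.091 -0.670
outer loop
vertex -4.005 3.004 -2.739
vertex -3.691 2.841 -3.106
vertex -3.998 2.567 -2.806
endloop
endfacet
facet normal -0.405 -0.145 0.903
outer loop
vertex -4.005 3.004 -2.739
vertex -3.998 2.567 -2.806
vertex -2.689 2.719 -2.194
endloop
endfacet
facet normal -0.736 0.090 -0.671
outer loop
vertex -3.998 2.567 -2.806
vertex -3.691 2.841 -3.106
vertex -3.76 2.336 -3.098
endloop
endfacet
facet normal -0.153 -0.832 0.534
outer loop
vertex -3.998 2.567 -2.806
vertex -3.76 2.336 -3.098
vertex -2.689 2.719 -2.194
endloop
endfacet
facet normal -0.736 0.090 -0.671
outer loop
vertex -3.76 2.336 -3.098
vertex -3.691 2.841 -3.106
vertex -3.469 2.486 -3.397
endloop
endfacet
facet normal 0.393 -0.916 -0.077
outer loop
vertex -3.76 2.336 -3.098
vertex -3.469 2.486 -3.397
vertex -2.689 2.719 -2.194
endloop
endfacet
facet normal -0.737 0.089 -0.670
outer loop
vertex -3.469 2.486 -3.397
vertex -3.691 2.841 -3.106
vertex -3.346 2.903 -3.477
endloop
endfacet
facet normal 0.820 -0.331 -0.467
outer loop
vertex -3.469 2.486 -3.397
vertex -3.346 2.903 -3.477
vertex -2.689 2.719 -2.194
endloop
endfacet

endsolid


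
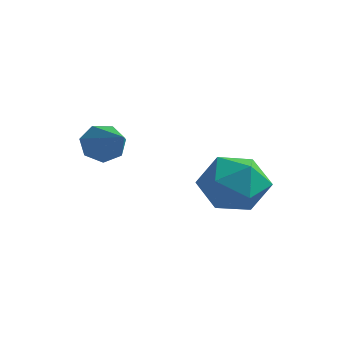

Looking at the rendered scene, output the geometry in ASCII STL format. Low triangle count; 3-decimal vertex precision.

solid 
facet normal -0.322 0.926 0.196
outer loop
vertex 0.219 -1.38 -3.469
vertex -0.446 -1.708 -3.01
vertex 0.311 -1.529 -2.614
endloop
endfacet
facet normal 0.387 0.914 0.118
outer loop
vertex 0.219 -1.38 -3.469
vertex 0.311 -1.529 -2.614
vertex 0.957 -1.732 -3.164
endloop
endfacet
facet normal 0.533 0.658 -0.531
outer loop
vertex 0.219 -1.38 -3.469
vertex 0.957 -1.732 -3.164
vertex 0.6 -2.037 -3.9
endloop
endfacet
facet normal -0.086 0.511 -0.855
outer loop
vertex 0.219 -1.38 -3.469
vertex 0.6 -2.037 -3.9
vertex -0.268 -2.022 -3.804
endloop
endfacet
facet normal -0.614 0.677 -0.405
outer loop
vertex 0.219 -1.38 -3.469
vertex -0.268 -2.022 -3.804
vertex -0.446 -1.708 -3.01
endloop
endfacet
facet normal 0.655 0.460 0.599
outer loop
vertex 0.957 -1.732 -3.164
vertex 0.311 -1.529 -2.614
vertex 0.748 -2.278 -2.516
endloop
endfacet
facet normal -0.493 0.481 0.725
outer loop
vertex 0.311 -1.529 -2.614
vertex -0.446 -1.708 -3.01
vertex -0.12 -2.263 -2.42
endloop
endfacet
facet normal -0.966 0.077 -0.247
outer loop
vertex -0.446 -1.708 -3.01
vertex -0.268 -2.022 -3.804
vertex -0.477 -2.568 -3.156
endloop
endfacet
facet normal -0.111 -0.192 -0.975
outer loop
vertex -0.268 -2.022 -3.804
vertex 0.6 -2.037 -3.9
vertex 0.169 -2.771 -3.706
endloop
endfacet
facet normal 0.892 0.044 -0.451
outer loop
vertex 0.6 -2.037 -3.9
vertex 0.957 -1.732 -3.164
vertex 0.926 -2.592 -3.31
endloop
endfacet
facet normal 0.086 -0.511 0.855
outer loop
vertex 0.261 -2.92 -2.851
vertex 0.748 -2.278 -2.516
vertex -0.12 -2.263 -2.42
endloop
endfacet
facet normal -0.533 -0.658 0.531
outer loop
vertex 0.261 -2.92 -2.851
vertex -0.12 -2.263 -2.42
vertex -0.477 -2.568 -3.156
endloop
endfacet
facet normal -0.387 -0.914 -0.118
outer loop
vertex 0.261 -2.92 -2.851
vertex -0.477 -2.568 -3.156
vertex 0.169 -2.771 -3.706
endloop
endfacet
facet normal 0.322 -0.926 -0.196
outer loop
vertex 0.261 -2.92 -2.851
vertex 0.169 -2.771 -3.706
vertex 0.926 -2.592 -3.31
endloop
endfacet
facet normal 0.614 -0.677 0.405
outer loop
vertex 0.261 -2.92 -2.851
vertex 0.926 -2.592 -3.31
vertex 0.748 -2.278 -2.516
endloop
endfacet
facet normal 0.111 0.192 0.975
outer loop
vertex -0.12 -2.263 -2.42
vertex 0.748 -2.278 -2.516
vertex 0.311 -1.529 -2.614
endloop
endfacet
facet normal -0.892 -0.044 0.451
outer loop
vertex -0.477 -2.568 -3.156
vertex -0.12 -2.263 -2.42
vertex -0.446 -1.708 -3.01
endloop
endfacet
facet normal -0.655 -0.460 -0.599
outer loop
vertex 0.169 -2.771 -3.706
vertex -0.477 -2.568 -3.156
vertex -0.268 -2.022 -3.804
endloop
endfacet
facet normal 0.493 -0.481 -0.725
outer loop
vertex 0.926 -2.592 -3.31
vertex 0.169 -2.771 -3.706
vertex 0.6 -2.037 -3.9
endloop
endfacet
facet normal 0.966 -0.077 0.247
outer loop
vertex 0.748 -2.278 -2.516
vertex 0.926 -2.592 -3.31
vertex 0.957 -1.732 -3.164
endloop
endfacet
facet normal -0.766 0.497 -0.406
outer loop
vertex -1.973 -3.21 -2.473
vertex -2.309 -3.437 -2.117
vertex -2.033 -2.975 -2.072
endloop
endfacet
facet normal 0.840 0.514 -0.176
outer loop
vertex -1.973 -3.21 -2.473
vertex -2.033 -2.975 -2.072
vertex -1.191 -4.163 -1.523
endloop
endfacet
facet normal -0.766 0.497 -0.406
outer loop
vertex -2.033 -2.975 -2.072
vertex -2.309 -3.437 -2.117
vertex -2.301 -3.088 -1.705
endloop
endfacet
facet normal 0.519 0.633 0.574
outer loop
vertex -2.033 -2.975 -2.072
vertex -2.301 -3.088 -1.705
vertex -1.191 -4.163 -1.523
endloop
endfacet
facet normal -0.766 0.498 -0.407
outer loop
vertex -2.301 -3.088 -1.705
vertex -2.309 -3.437 -2.117
vertex -2.575 -3.463 -1.648
endloop
endfacet
facet normal -0.010 0.157 0.988
outer loop
vertex -2.301 -3.088 -1.705
vertex -2.575 -3.463 -1.648
vertex -1.191 -4.163 -1.523
endloop
endfacet
facet normal -0.766 0.498 -0.407
outer loop
vertex -2.575 -3.463 -1.648
vertex -2.309 -3.437 -2.117
vertex -2.649 -3.819 -1.944
endloop
endfacet
facet normal -0.349 -0.555 0.755
outer loop
vertex -2.575 -3.463 -1.648
vertex -2.649 -3.819 -1.944
vertex -1.191 -4.163 -1.523
endloop
endfacet
facet normal -0.766 0.498 -0.407
outer loop
vertex -2.649 -3.819 -1.944
vertex -2.309 -3.437 -2.117
vertex -2.467 -3.887 -2.37
endloop
endfacet
facet normal -0.243 -0.969 0.051
outer loop
vertex -2.649 -3.819 -1.944
vertex -2.467 -3.887 -2.37
vertex -1.191 -4.163 -1.523
endloop
endfacet
facet normal -0.766 0.498 -0.406
outer loop
vertex -2.467 -3.887 -2.37
vertex -2.309 -3.437 -2.117
vertex -2.166 -3.616 -2.606
endloop
endfacet
facet normal 0.228 -0.771 -0.595
outer loop
vertex -2.467 -3.887 -2.37
vertex -2.166 -3.616 -2.606
vertex -1.191 -4.163 -1.523
endloop
endfacet
facet normal -0.766 0.497 -0.406
outer loop
vertex -2.166 -3.616 -2.606
vertex -2.309 -3.437 -2.117
vertex -1.973 -3.21 -2.473
endloop
endfacet
facet normal 0.710 -0.110 -0.695
outer loop
vertex -2.166 -3.616 -2.606
vertex -1.973 -3.21 -2.473
vertex -1.191 -4.163 -1.523
endloop
endfacet

endsolid


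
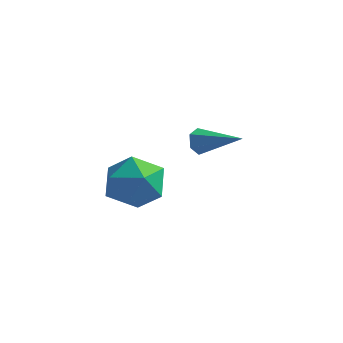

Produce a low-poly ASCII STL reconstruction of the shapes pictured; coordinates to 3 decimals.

solid 
facet normal -0.625 -0.264 0.735
outer loop
vertex -3.82 -0.678 0.728
vertex -3.149 -1.645 0.952
vertex -2.92 -0.613 1.517
endloop
endfacet
facet normal -0.608 0.445 0.657
outer loop
vertex -3.82 -0.678 0.728
vertex -2.92 -0.613 1.517
vertex -3.103 0.282 0.741
endloop
endfacet
facet normal -0.801 0.598 -0.013
outer loop
vertex -3.82 -0.678 0.728
vertex -3.103 0.282 0.741
vertex -3.444 -0.197 -0.304
endloop
endfacet
facet normal -0.937 -0.016 -0.349
outer loop
vertex -3.82 -0.678 0.728
vertex -3.444 -0.197 -0.304
vertex -3.472 -1.388 -0.173
endloop
endfacet
facet normal -0.828 -0.549 0.112
outer loop
vertex -3.82 -0.678 0.728
vertex -3.472 -1.388 -0.173
vertex -3.149 -1.645 0.952
endloop
endfacet
facet normal 0.066 0.661 0.747
outer loop
vertex -3.103 0.282 0.741
vertex -2.92 -0.613 1.517
vertex -1.988 -0.092 0.973
endloop
endfacet
facet normal 0.038 -0.486 0.873
outer loop
vertex -2.92 -0.613 1.517
vertex -3.149 -1.645 0.952
vertex -2.016 -1.283 1.104
endloop
endfacet
facet normal -0.290 -0.948 -0.133
outer loop
vertex -3.149 -1.645 0.952
vertex -3.472 -1.388 -0.173
vertex -2.357 -1.762 0.059
endloop
endfacet
facet normal -0.466 -0.086 -0.881
outer loop
vertex -3.472 -1.388 -0.173
vertex -3.444 -0.197 -0.304
vertex -2.54 -0.867 -0.717
endloop
endfacet
facet normal -0.245 0.909 -0.337
outer loop
vertex -3.444 -0.197 -0.304
vertex -3.103 0.282 0.741
vertex -2.311 0.165 -0.152
endloop
endfacet
facet normal 0.937 0.016 0.349
outer loop
vertex -1.64 -0.802 0.072
vertex -1.988 -0.092 0.973
vertex -2.016 -1.283 1.104
endloop
endfacet
facet normal 0.801 -0.598 0.013
outer loop
vertex -1.64 -0.802 0.072
vertex -2.016 -1.283 1.104
vertex -2.357 -1.762 0.059
endloop
endfacet
facet normal 0.608 -0.445 -0.657
outer loop
vertex -1.64 -0.802 0.072
vertex -2.357 -1.762 0.059
vertex -2.54 -0.867 -0.717
endloop
endfacet
facet normal 0.625 0.264 -0.735
outer loop
vertex -1.64 -0.802 0.072
vertex -2.54 -0.867 -0.717
vertex -2.311 0.165 -0.152
endloop
endfacet
facet normal 0.828 0.549 -0.112
outer loop
vertex -1.64 -0.802 0.072
vertex -2.311 0.165 -0.152
vertex -1.988 -0.092 0.973
endloop
endfacet
facet normal 0.466 0.086 0.881
outer loop
vertex -2.016 -1.283 1.104
vertex -1.988 -0.092 0.973
vertex -2.92 -0.613 1.517
endloop
endfacet
facet normal 0.245 -0.909 0.337
outer loop
vertex -2.357 -1.762 0.059
vertex -2.016 -1.283 1.104
vertex -3.149 -1.645 0.952
endloop
endfacet
facet normal -0.066 -0.661 -0.747
outer loop
vertex -2.54 -0.867 -0.717
vertex -2.357 -1.762 0.059
vertex -3.472 -1.388 -0.173
endloop
endfacet
facet normal -0.038 0.486 -0.873
outer loop
vertex -2.311 0.165 -0.152
vertex -2.54 -0.867 -0.717
vertex -3.444 -0.197 -0.304
endloop
endfacet
facet normal 0.290 0.948 0.133
outer loop
vertex -1.988 -0.092 0.973
vertex -2.311 0.165 -0.152
vertex -3.103 0.282 0.741
endloop
endfacet
facet normal -0.940 -0.020 -0.341
outer loop
vertex 0.236 -1.606 3.051
vertex 0.07 -1.367 3.494
vertex 0.216 -1.076 3.075
endloop
endfacet
facet normal 0.575 0.059 -0.816
outer loop
vertex 0.236 -1.606 3.051
vertex 0.216 -1.076 3.075
vertex 1.65 -1.333 4.066
endloop
endfacet
facet normal -0.940 -0.019 -0.341
outer loop
vertex 0.216 -1.076 3.075
vertex 0.07 -1.367 3.494
vertex 0.05 -0.838 3.519
endloop
endfacet
facet normal 0.379 0.867 -0.323
outer loop
vertex 0.216 -1.076 3.075
vertex 0.05 -0.838 3.519
vertex 1.65 -1.333 4.066
endloop
endfacet
facet normal -0.940 -0.019 -0.340
outer loop
vertex 0.05 -0.838 3.519
vertex 0.07 -1.367 3.494
vertex -0.095 -1.129 3.937
endloop
endfacet
facet normal 0.052 0.811 0.583
outer loop
vertex 0.05 -0.838 3.519
vertex -0.095 -1.129 3.937
vertex 1.65 -1.333 4.066
endloop
endfacet
facet normal -0.940 -0.020 -0.339
outer loop
vertex -0.095 -1.129 3.937
vertex 0.07 -1.367 3.494
vertex -0.075 -1.658 3.913
endloop
endfacet
facet normal -0.079 -0.048 0.996
outer loop
vertex -0.095 -1.129 3.937
vertex -0.075 -1.658 3.913
vertex 1.65 -1.333 4.066
endloop
endfacet
facet normal -0.940 -0.021 -0.340
outer loop
vertex -0.075 -1.658 3.913
vertex 0.07 -1.367 3.494
vertex 0.091 -1.896 3.469
endloop
endfacet
facet normal 0.117 -0.856 0.503
outer loop
vertex -0.075 -1.658 3.913
vertex 0.091 -1.896 3.469
vertex 1.65 -1.333 4.066
endloop
endfacet
facet normal -0.940 -0.021 -0.341
outer loop
vertex 0.091 -1.896 3.469
vertex 0.07 -1.367 3.494
vertex 0.236 -1.606 3.051
endloop
endfacet
facet normal 0.443 -0.801 -0.402
outer loop
vertex 0.091 -1.896 3.469
vertex 0.236 -1.606 3.051
vertex 1.65 -1.333 4.066
endloop
endfacet

endsolid


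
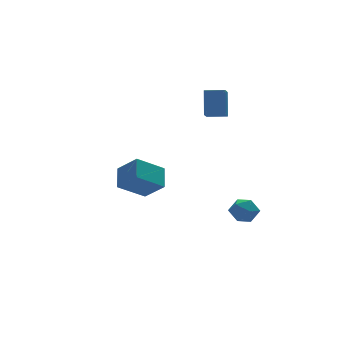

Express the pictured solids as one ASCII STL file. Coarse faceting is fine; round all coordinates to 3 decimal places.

solid 
facet normal -0.417 0.636 -0.650
outer loop
vertex -3.252 -0.817 1.303
vertex -2.833 0.102 1.933
vertex -1.954 -0.83 0.457
endloop
endfacet
facet normal -0.352 -0.772 -0.529
outer loop
vertex -1.407 -1.662 1.307
vertex -3.252 -0.817 1.303
vertex -1.954 -0.83 0.457
endloop
endfacet
facet normal -0.418 0.635 -0.650
outer loop
vertex -1.954 -0.83 0.457
vertex -2.833 0.102 1.933
vertex -1.535 0.09 1.086
endloop
endfacet
facet normal 0.837 -0.008 -0.546
outer loop
vertex -1.535 0.09 1.086
vertex -1.407 -1.662 1.307
vertex -1.954 -0.83 0.457
endloop
endfacet
facet normal -0.838 0.007 0.546
outer loop
vertex -3.252 -0.817 1.303
vertex -2.286 -0.73 2.783
vertex -2.833 0.102 1.933
endloop
endfacet
facet normal -0.352 -0.772 -0.529
outer loop
vertex -2.705 -1.65 2.154
vertex -3.252 -0.817 1.303
vertex -1.407 -1.662 1.307
endloop
endfacet
facet normal -0.838 0.008 0.546
outer loop
vertex -2.705 -1.65 2.154
vertex -2.286 -0.73 2.783
vertex -3.252 -0.817 1.303
endloop
endfacet
facet normal 0.352 0.772 0.529
outer loop
vertex -2.833 0.102 1.933
vertex -2.286 -0.73 2.783
vertex -1.535 0.09 1.086
endloop
endfacet
facet normal 0.838 -0.008 -0.546
outer loop
vertex -0.988 -0.743 1.937
vertex -1.407 -1.662 1.307
vertex -1.535 0.09 1.086
endloop
endfacet
facet normal 0.353 0.772 0.529
outer loop
vertex -1.535 0.09 1.086
vertex -2.286 -0.73 2.783
vertex -0.988 -0.743 1.937
endloop
endfacet
facet normal 0.418 -0.636 0.649
outer loop
vertex -0.988 -0.743 1.937
vertex -2.705 -1.65 2.154
vertex -1.407 -1.662 1.307
endloop
endfacet
facet normal 0.417 -0.635 0.650
outer loop
vertex -2.286 -0.73 2.783
vertex -2.705 -1.65 2.154
vertex -0.988 -0.743 1.937
endloop
endfacet
facet normal -0.849 0.524 -0.069
outer loop
vertex 2.647 2.849 3.078
vertex 2.958 3.517 4.327
vertex 3.101 3.522 2.605
endloop
endfacet
facet normal -0.215 -0.461 -0.861
outer loop
vertex 3.942 3.003 2.673
vertex 2.647 2.849 3.078
vertex 3.101 3.522 2.605
endloop
endfacet
facet normal -0.849 0.524 -0.069
outer loop
vertex 3.101 3.522 2.605
vertex 2.958 3.517 4.327
vertex 3.412 4.19 3.854
endloop
endfacet
facet normal 0.483 0.717 -0.503
outer loop
vertex 3.412 4.19 3.854
vertex 3.942 3.003 2.673
vertex 3.101 3.522 2.605
endloop
endfacet
facet normal -0.483 -0.717 0.503
outer loop
vertex 2.647 2.849 3.078
vertex 3.799 2.998 4.395
vertex 2.958 3.517 4.327
endloop
endfacet
facet normal -0.215 -0.461 -0.861
outer loop
vertex 3.488 2.33 3.146
vertex 2.647 2.849 3.078
vertex 3.942 3.003 2.673
endloop
endfacet
facet normal -0.483 -0.717 0.503
outer loop
vertex 3.488 2.33 3.146
vertex 3.799 2.998 4.395
vertex 2.647 2.849 3.078
endloop
endfacet
facet normal 0.215 0.461 0.861
outer loop
vertex 2.958 3.517 4.327
vertex 3.799 2.998 4.395
vertex 3.412 4.19 3.854
endloop
endfacet
facet normal 0.483 0.717 -0.503
outer loop
vertex 4.253 3.671 3.922
vertex 3.942 3.003 2.673
vertex 3.412 4.19 3.854
endloop
endfacet
facet normal 0.215 0.461 0.861
outer loop
vertex 3.412 4.19 3.854
vertex 3.799 2.998 4.395
vertex 4.253 3.671 3.922
endloop
endfacet
facet normal 0.849 -0.524 0.069
outer loop
vertex 4.253 3.671 3.922
vertex 3.488 2.33 3.146
vertex 3.942 3.003 2.673
endloop
endfacet
facet normal 0.849 -0.524 0.069
outer loop
vertex 3.799 2.998 4.395
vertex 3.488 2.33 3.146
vertex 4.253 3.671 3.922
endloop
endfacet
facet normal -0.145 -0.500 0.854
outer loop
vertex 2.895 0.042 -1.503
vertex 3.31 -0.543 -1.775
vertex 3.653 0.022 -1.386
endloop
endfacet
facet normal -0.144 0.205 0.968
outer loop
vertex 2.895 0.042 -1.503
vertex 3.653 0.022 -1.386
vertex 3.311 0.683 -1.577
endloop
endfacet
facet normal -0.660 0.494 0.567
outer loop
vertex 2.895 0.042 -1.503
vertex 3.311 0.683 -1.577
vertex 2.757 0.525 -2.084
endloop
endfacet
facet normal -0.978 -0.032 0.206
outer loop
vertex 2.895 0.042 -1.503
vertex 2.757 0.525 -2.084
vertex 2.756 -0.233 -2.206
endloop
endfacet
facet normal -0.660 -0.646 0.383
outer loop
vertex 2.895 0.042 -1.503
vertex 2.756 -0.233 -2.206
vertex 3.31 -0.543 -1.775
endloop
endfacet
facet normal 0.481 0.464 0.744
outer loop
vertex 3.311 0.683 -1.577
vertex 3.653 0.022 -1.386
vertex 3.984 0.493 -1.894
endloop
endfacet
facet normal 0.480 -0.676 0.559
outer loop
vertex 3.653 0.022 -1.386
vertex 3.31 -0.543 -1.775
vertex 3.983 -0.265 -2.016
endloop
endfacet
facet normal -0.353 -0.913 -0.203
outer loop
vertex 3.31 -0.543 -1.775
vertex 2.756 -0.233 -2.206
vertex 3.429 -0.423 -2.523
endloop
endfacet
facet normal -0.868 0.080 -0.491
outer loop
vertex 2.756 -0.233 -2.206
vertex 2.757 0.525 -2.084
vertex 3.087 0.238 -2.714
endloop
endfacet
facet normal -0.351 0.932 0.094
outer loop
vertex 2.757 0.525 -2.084
vertex 3.311 0.683 -1.577
vertex 3.43 0.803 -2.325
endloop
endfacet
facet normal 0.978 0.032 -0.206
outer loop
vertex 3.845 0.218 -2.597
vertex 3.984 0.493 -1.894
vertex 3.983 -0.265 -2.016
endloop
endfacet
facet normal 0.660 -0.494 -0.567
outer loop
vertex 3.845 0.218 -2.597
vertex 3.983 -0.265 -2.016
vertex 3.429 -0.423 -2.523
endloop
endfacet
facet normal 0.144 -0.205 -0.968
outer loop
vertex 3.845 0.218 -2.597
vertex 3.429 -0.423 -2.523
vertex 3.087 0.238 -2.714
endloop
endfacet
facet normal 0.145 0.500 -0.854
outer loop
vertex 3.845 0.218 -2.597
vertex 3.087 0.238 -2.714
vertex 3.43 0.803 -2.325
endloop
endfacet
facet normal 0.660 0.646 -0.383
outer loop
vertex 3.845 0.218 -2.597
vertex 3.43 0.803 -2.325
vertex 3.984 0.493 -1.894
endloop
endfacet
facet normal 0.868 -0.080 0.491
outer loop
vertex 3.983 -0.265 -2.016
vertex 3.984 0.493 -1.894
vertex 3.653 0.022 -1.386
endloop
endfacet
facet normal 0.351 -0.932 -0.094
outer loop
vertex 3.429 -0.423 -2.523
vertex 3.983 -0.265 -2.016
vertex 3.31 -0.543 -1.775
endloop
endfacet
facet normal -0.481 -0.464 -0.744
outer loop
vertex 3.087 0.238 -2.714
vertex 3.429 -0.423 -2.523
vertex 2.756 -0.233 -2.206
endloop
endfacet
facet normal -0.480 0.676 -0.559
outer loop
vertex 3.43 0.803 -2.325
vertex 3.087 0.238 -2.714
vertex 2.757 0.525 -2.084
endloop
endfacet
facet normal 0.353 0.913 0.203
outer loop
vertex 3.984 0.493 -1.894
vertex 3.43 0.803 -2.325
vertex 3.311 0.683 -1.577
endloop
endfacet

endsolid


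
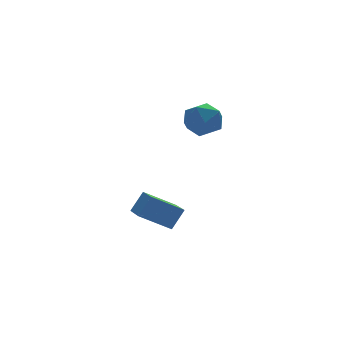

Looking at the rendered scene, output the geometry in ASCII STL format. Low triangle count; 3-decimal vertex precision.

solid 
facet normal 0.217 -0.104 0.971
outer loop
vertex 1.257 0.937 3.143
vertex 0.297 0.252 3.284
vertex 1.34 -0.24 2.998
endloop
endfacet
facet normal 0.810 -0.015 0.586
outer loop
vertex 1.257 0.937 3.143
vertex 1.34 -0.24 2.998
vertex 1.897 0.493 2.246
endloop
endfacet
facet normal 0.757 0.608 0.240
outer loop
vertex 1.257 0.937 3.143
vertex 1.897 0.493 2.246
vertex 1.197 1.436 2.067
endloop
endfacet
facet normal 0.131 0.902 0.411
outer loop
vertex 1.257 0.937 3.143
vertex 1.197 1.436 2.067
vertex 0.208 1.287 2.708
endloop
endfacet
facet normal -0.203 0.463 0.863
outer loop
vertex 1.257 0.937 3.143
vertex 0.208 1.287 2.708
vertex 0.297 0.252 3.284
endloop
endfacet
facet normal 0.838 -0.536 0.099
outer loop
vertex 1.897 0.493 2.246
vertex 1.34 -0.24 2.998
vertex 1.332 -0.467 1.832
endloop
endfacet
facet normal -0.123 -0.681 0.722
outer loop
vertex 1.34 -0.24 2.998
vertex 0.297 0.252 3.284
vertex 0.343 -0.616 2.473
endloop
endfacet
facet normal -0.802 0.236 0.548
outer loop
vertex 0.297 0.252 3.284
vertex 0.208 1.287 2.708
vertex -0.357 0.327 2.294
endloop
endfacet
facet normal -0.261 0.948 -0.183
outer loop
vertex 0.208 1.287 2.708
vertex 1.197 1.436 2.067
vertex 0.2 1.06 1.542
endloop
endfacet
facet normal 0.752 0.471 -0.461
outer loop
vertex 1.197 1.436 2.067
vertex 1.897 0.493 2.246
vertex 1.243 0.568 1.256
endloop
endfacet
facet normal -0.131 -0.902 -0.411
outer loop
vertex 0.283 -0.117 1.397
vertex 1.332 -0.467 1.832
vertex 0.343 -0.616 2.473
endloop
endfacet
facet normal -0.757 -0.608 -0.240
outer loop
vertex 0.283 -0.117 1.397
vertex 0.343 -0.616 2.473
vertex -0.357 0.327 2.294
endloop
endfacet
facet normal -0.810 0.015 -0.586
outer loop
vertex 0.283 -0.117 1.397
vertex -0.357 0.327 2.294
vertex 0.2 1.06 1.542
endloop
endfacet
facet normal -0.217 0.104 -0.971
outer loop
vertex 0.283 -0.117 1.397
vertex 0.2 1.06 1.542
vertex 1.243 0.568 1.256
endloop
endfacet
facet normal 0.203 -0.463 -0.863
outer loop
vertex 0.283 -0.117 1.397
vertex 1.243 0.568 1.256
vertex 1.332 -0.467 1.832
endloop
endfacet
facet normal 0.261 -0.948 0.183
outer loop
vertex 0.343 -0.616 2.473
vertex 1.332 -0.467 1.832
vertex 1.34 -0.24 2.998
endloop
endfacet
facet normal -0.752 -0.471 0.461
outer loop
vertex -0.357 0.327 2.294
vertex 0.343 -0.616 2.473
vertex 0.297 0.252 3.284
endloop
endfacet
facet normal -0.838 0.536 -0.099
outer loop
vertex 0.2 1.06 1.542
vertex -0.357 0.327 2.294
vertex 0.208 1.287 2.708
endloop
endfacet
facet normal 0.123 0.681 -0.722
outer loop
vertex 1.243 0.568 1.256
vertex 0.2 1.06 1.542
vertex 1.197 1.436 2.067
endloop
endfacet
facet normal 0.802 -0.236 -0.548
outer loop
vertex 1.332 -0.467 1.832
vertex 1.243 0.568 1.256
vertex 1.897 0.493 2.246
endloop
endfacet
facet normal -0.562 -0.087 -0.822
outer loop
vertex -2.997 0.17 -3.663
vertex -2.494 2.122 -4.214
vertex -1.462 -0.502 -4.641
endloop
endfacet
facet normal -0.241 -0.934 0.264
outer loop
vertex -0.686 -0.382 -3.506
vertex -2.997 0.17 -3.663
vertex -1.462 -0.502 -4.641
endloop
endfacet
facet normal -0.562 -0.087 -0.823
outer loop
vertex -1.462 -0.502 -4.641
vertex -2.494 2.122 -4.214
vertex -0.958 1.45 -5.192
endloop
endfacet
facet normal 0.791 -0.347 -0.504
outer loop
vertex -0.958 1.45 -5.192
vertex -0.686 -0.382 -3.506
vertex -1.462 -0.502 -4.641
endloop
endfacet
facet normal -0.791 0.346 0.504
outer loop
vertex -2.997 0.17 -3.663
vertex -1.718 2.242 -3.079
vertex -2.494 2.122 -4.214
endloop
endfacet
facet normal -0.241 -0.934 0.263
outer loop
vertex -2.222 0.29 -2.528
vertex -2.997 0.17 -3.663
vertex -0.686 -0.382 -3.506
endloop
endfacet
facet normal -0.791 0.347 0.504
outer loop
vertex -2.222 0.29 -2.528
vertex -1.718 2.242 -3.079
vertex -2.997 0.17 -3.663
endloop
endfacet
facet normal 0.241 0.934 -0.263
outer loop
vertex -2.494 2.122 -4.214
vertex -1.718 2.242 -3.079
vertex -0.958 1.45 -5.192
endloop
endfacet
facet normal 0.791 -0.346 -0.504
outer loop
vertex -0.183 1.57 -4.057
vertex -0.686 -0.382 -3.506
vertex -0.958 1.45 -5.192
endloop
endfacet
facet normal 0.241 0.934 -0.263
outer loop
vertex -0.958 1.45 -5.192
vertex -1.718 2.242 -3.079
vertex -0.183 1.57 -4.057
endloop
endfacet
facet normal 0.562 0.087 0.823
outer loop
vertex -0.183 1.57 -4.057
vertex -2.222 0.29 -2.528
vertex -0.686 -0.382 -3.506
endloop
endfacet
facet normal 0.562 0.087 0.822
outer loop
vertex -1.718 2.242 -3.079
vertex -2.222 0.29 -2.528
vertex -0.183 1.57 -4.057
endloop
endfacet

endsolid


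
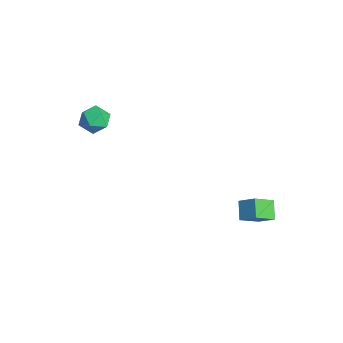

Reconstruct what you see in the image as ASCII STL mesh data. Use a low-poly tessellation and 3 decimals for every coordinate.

solid 
facet normal -0.080 0.632 0.771
outer loop
vertex -2.599 -3.209 -0.197
vertex -2.955 -3.696 0.166
vertex -2.253 -3.665 0.213
endloop
endfacet
facet normal 0.519 0.755 0.401
outer loop
vertex -2.599 -3.209 -0.197
vertex -2.253 -3.665 0.213
vertex -1.999 -3.501 -0.424
endloop
endfacet
facet normal 0.336 0.902 -0.272
outer loop
vertex -2.599 -3.209 -0.197
vertex -1.999 -3.501 -0.424
vertex -2.545 -3.43 -0.864
endloop
endfacet
facet normal -0.375 0.871 -0.319
outer loop
vertex -2.599 -3.209 -0.197
vertex -2.545 -3.43 -0.864
vertex -3.136 -3.551 -0.5
endloop
endfacet
facet normal -0.632 0.704 0.325
outer loop
vertex -2.599 -3.209 -0.197
vertex -3.136 -3.551 -0.5
vertex -2.955 -3.696 0.166
endloop
endfacet
facet normal 0.903 0.154 0.400
outer loop
vertex -1.999 -3.501 -0.424
vertex -2.253 -3.665 0.213
vertex -1.984 -4.169 -0.2
endloop
endfacet
facet normal -0.065 -0.045 0.997
outer loop
vertex -2.253 -3.665 0.213
vertex -2.955 -3.696 0.166
vertex -2.575 -4.29 0.164
endloop
endfacet
facet normal -0.959 0.071 0.276
outer loop
vertex -2.955 -3.696 0.166
vertex -3.136 -3.551 -0.5
vertex -3.121 -4.219 -0.276
endloop
endfacet
facet normal -0.543 0.340 -0.768
outer loop
vertex -3.136 -3.551 -0.5
vertex -2.545 -3.43 -0.864
vertex -2.867 -4.055 -0.913
endloop
endfacet
facet normal 0.608 0.391 -0.691
outer loop
vertex -2.545 -3.43 -0.864
vertex -1.999 -3.501 -0.424
vertex -2.165 -4.024 -0.866
endloop
endfacet
facet normal 0.375 -0.871 0.319
outer loop
vertex -2.521 -4.511 -0.503
vertex -1.984 -4.169 -0.2
vertex -2.575 -4.29 0.164
endloop
endfacet
facet normal -0.336 -0.902 0.272
outer loop
vertex -2.521 -4.511 -0.503
vertex -2.575 -4.29 0.164
vertex -3.121 -4.219 -0.276
endloop
endfacet
facet normal -0.519 -0.755 -0.401
outer loop
vertex -2.521 -4.511 -0.503
vertex -3.121 -4.219 -0.276
vertex -2.867 -4.055 -0.913
endloop
endfacet
facet normal 0.080 -0.632 -0.771
outer loop
vertex -2.521 -4.511 -0.503
vertex -2.867 -4.055 -0.913
vertex -2.165 -4.024 -0.866
endloop
endfacet
facet normal 0.632 -0.704 -0.325
outer loop
vertex -2.521 -4.511 -0.503
vertex -2.165 -4.024 -0.866
vertex -1.984 -4.169 -0.2
endloop
endfacet
facet normal 0.543 -0.340 0.768
outer loop
vertex -2.575 -4.29 0.164
vertex -1.984 -4.169 -0.2
vertex -2.253 -3.665 0.213
endloop
endfacet
facet normal -0.608 -0.391 0.691
outer loop
vertex -3.121 -4.219 -0.276
vertex -2.575 -4.29 0.164
vertex -2.955 -3.696 0.166
endloop
endfacet
facet normal -0.903 -0.154 -0.400
outer loop
vertex -2.867 -4.055 -0.913
vertex -3.121 -4.219 -0.276
vertex -3.136 -3.551 -0.5
endloop
endfacet
facet normal 0.065 0.045 -0.997
outer loop
vertex -2.165 -4.024 -0.866
vertex -2.867 -4.055 -0.913
vertex -2.545 -3.43 -0.864
endloop
endfacet
facet normal 0.959 -0.071 -0.276
outer loop
vertex -1.984 -4.169 -0.2
vertex -2.165 -4.024 -0.866
vertex -1.999 -3.501 -0.424
endloop
endfacet
facet normal -0.626 -0.528 -0.574
outer loop
vertex 2.56 0.476 -3.248
vertex 1.911 0.639 -2.691
vertex 2.325 1.321 -3.769
endloop
endfacet
facet normal 0.746 -0.187 -0.639
outer loop
vertex 2.869 1.781 -3.269
vertex 2.56 0.476 -3.248
vertex 2.325 1.321 -3.769
endloop
endfacet
facet normal -0.626 -0.528 -0.574
outer loop
vertex 2.325 1.321 -3.769
vertex 1.911 0.639 -2.691
vertex 1.676 1.484 -3.212
endloop
endfacet
facet normal -0.231 0.828 -0.511
outer loop
vertex 1.676 1.484 -3.212
vertex 2.869 1.781 -3.269
vertex 2.325 1.321 -3.769
endloop
endfacet
facet normal 0.231 -0.828 0.511
outer loop
vertex 2.56 0.476 -3.248
vertex 2.455 1.099 -2.191
vertex 1.911 0.639 -2.691
endloop
endfacet
facet normal 0.746 -0.187 -0.639
outer loop
vertex 3.104 0.936 -2.748
vertex 2.56 0.476 -3.248
vertex 2.869 1.781 -3.269
endloop
endfacet
facet normal 0.231 -0.828 0.511
outer loop
vertex 3.104 0.936 -2.748
vertex 2.455 1.099 -2.191
vertex 2.56 0.476 -3.248
endloop
endfacet
facet normal -0.746 0.187 0.639
outer loop
vertex 1.911 0.639 -2.691
vertex 2.455 1.099 -2.191
vertex 1.676 1.484 -3.212
endloop
endfacet
facet normal -0.231 0.828 -0.511
outer loop
vertex 2.22 1.944 -2.712
vertex 2.869 1.781 -3.269
vertex 1.676 1.484 -3.212
endloop
endfacet
facet normal -0.746 0.187 0.639
outer loop
vertex 1.676 1.484 -3.212
vertex 2.455 1.099 -2.191
vertex 2.22 1.944 -2.712
endloop
endfacet
facet normal 0.626 0.528 0.574
outer loop
vertex 2.22 1.944 -2.712
vertex 3.104 0.936 -2.748
vertex 2.869 1.781 -3.269
endloop
endfacet
facet normal 0.626 0.528 0.574
outer loop
vertex 2.455 1.099 -2.191
vertex 3.104 0.936 -2.748
vertex 2.22 1.944 -2.712
endloop
endfacet

endsolid
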